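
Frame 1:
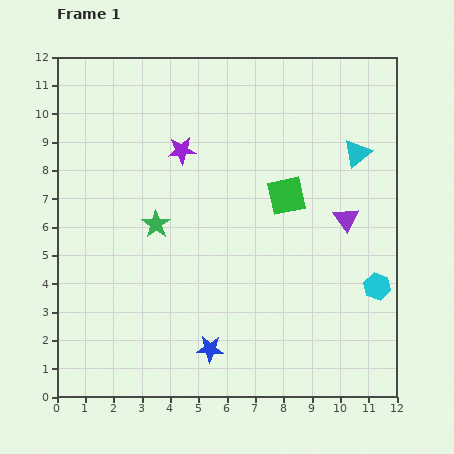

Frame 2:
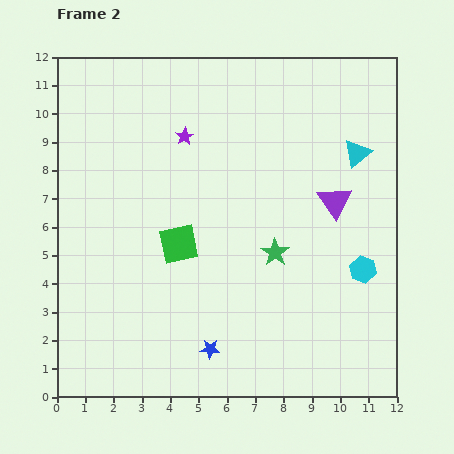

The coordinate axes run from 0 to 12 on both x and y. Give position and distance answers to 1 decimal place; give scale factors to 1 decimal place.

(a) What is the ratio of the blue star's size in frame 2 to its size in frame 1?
0.7×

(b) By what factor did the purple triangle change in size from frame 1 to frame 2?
1.3×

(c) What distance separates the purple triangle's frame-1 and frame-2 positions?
0.7

The purple triangle moved from (10.2, 6.3) to (9.8, 6.9), a distance of √(0.4² + 0.6²) ≈ 0.7.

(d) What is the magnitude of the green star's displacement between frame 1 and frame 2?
4.3

The green star moved from (3.5, 6.1) to (7.7, 5.1), a distance of √(4.2² + 1.0²) ≈ 4.3.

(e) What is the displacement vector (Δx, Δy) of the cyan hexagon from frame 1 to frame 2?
(-0.5, 0.6)

The cyan hexagon was at (11.3, 3.9) in frame 1 and (10.8, 4.5) in frame 2.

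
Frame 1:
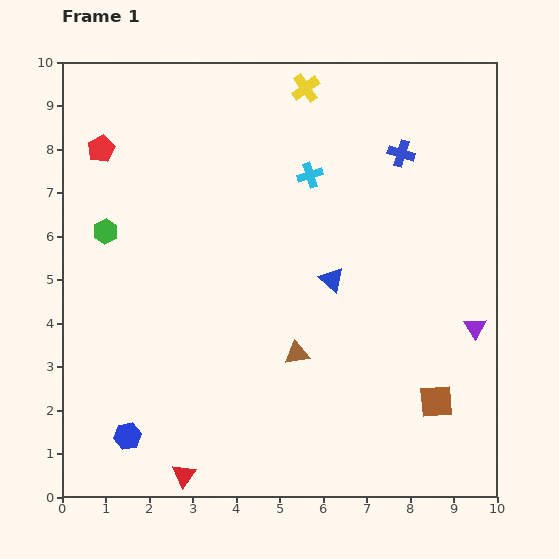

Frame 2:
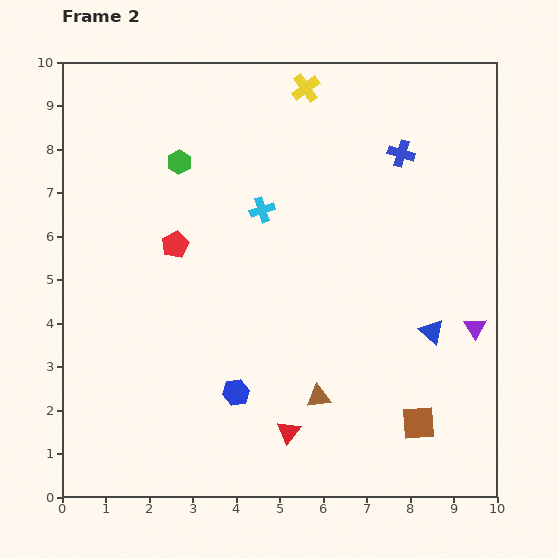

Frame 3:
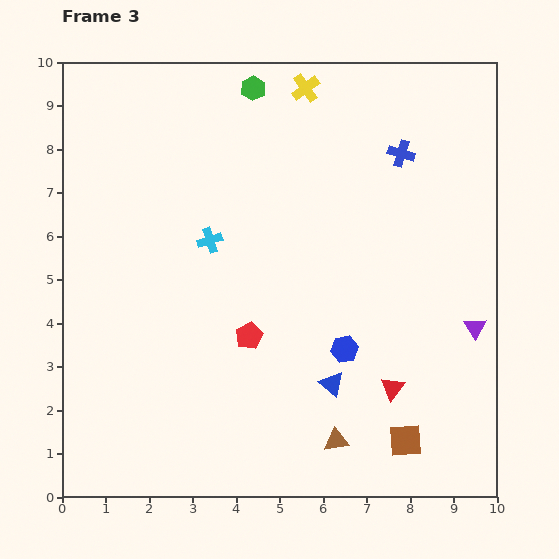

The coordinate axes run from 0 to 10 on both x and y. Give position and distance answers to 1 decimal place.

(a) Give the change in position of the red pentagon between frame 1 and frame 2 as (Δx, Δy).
(1.7, -2.2)

The red pentagon was at (0.9, 8.0) in frame 1 and (2.6, 5.8) in frame 2.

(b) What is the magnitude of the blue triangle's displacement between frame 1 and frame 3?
2.4

The blue triangle moved from (6.2, 5.0) to (6.2, 2.6), a distance of √(0.0² + 2.4²) ≈ 2.4.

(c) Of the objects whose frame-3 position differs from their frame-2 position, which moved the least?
the brown square

(moved 0.5)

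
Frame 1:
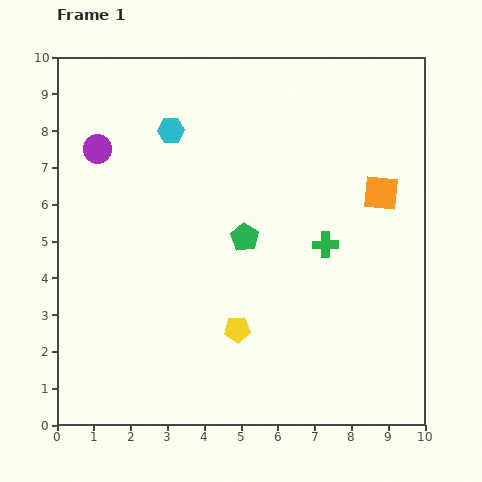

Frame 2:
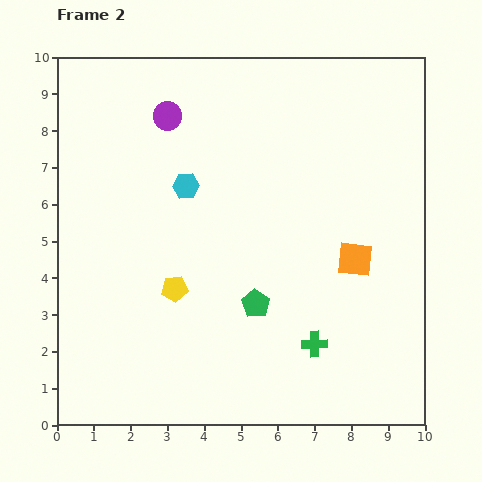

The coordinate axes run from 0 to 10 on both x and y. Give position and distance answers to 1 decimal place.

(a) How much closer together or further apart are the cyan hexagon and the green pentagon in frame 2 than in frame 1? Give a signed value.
+0.2

Distance in frame 1: 3.5. Distance in frame 2: 3.7.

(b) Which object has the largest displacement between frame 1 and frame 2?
the green cross

(moved 2.7; next 2.1)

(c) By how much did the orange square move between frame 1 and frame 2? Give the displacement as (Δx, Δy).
(-0.7, -1.8)

The orange square was at (8.8, 6.3) in frame 1 and (8.1, 4.5) in frame 2.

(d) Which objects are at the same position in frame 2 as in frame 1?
none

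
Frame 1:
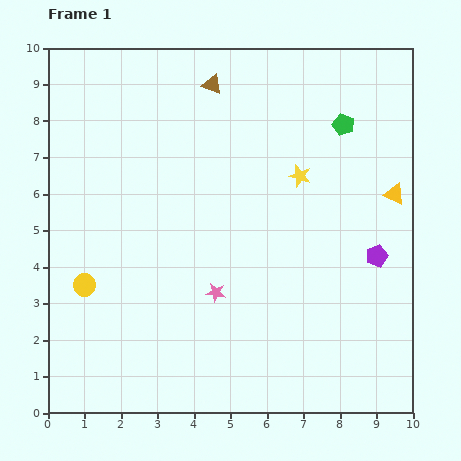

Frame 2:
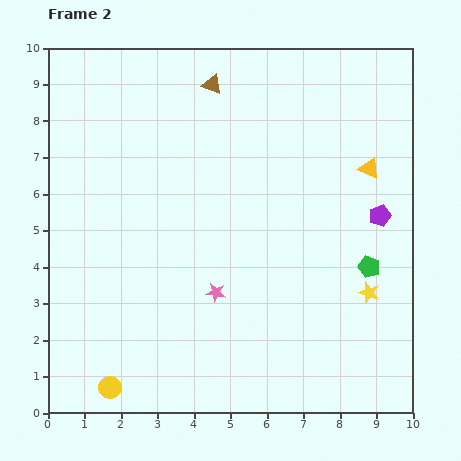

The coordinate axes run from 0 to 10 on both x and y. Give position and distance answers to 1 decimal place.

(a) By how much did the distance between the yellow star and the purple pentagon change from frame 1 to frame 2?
-0.9

Distance in frame 1: 3.0. Distance in frame 2: 2.1.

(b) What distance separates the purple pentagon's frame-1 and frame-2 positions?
1.1

The purple pentagon moved from (9.0, 4.3) to (9.1, 5.4), a distance of √(0.1² + 1.1²) ≈ 1.1.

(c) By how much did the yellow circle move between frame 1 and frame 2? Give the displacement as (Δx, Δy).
(0.7, -2.8)

The yellow circle was at (1.0, 3.5) in frame 1 and (1.7, 0.7) in frame 2.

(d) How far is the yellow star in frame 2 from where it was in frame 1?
3.7

The yellow star moved from (6.9, 6.5) to (8.8, 3.3), a distance of √(1.9² + 3.2²) ≈ 3.7.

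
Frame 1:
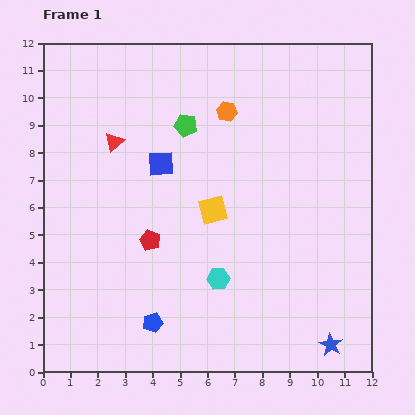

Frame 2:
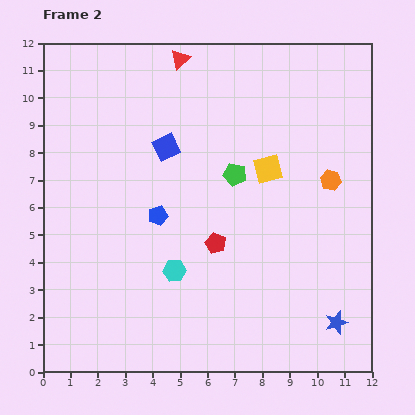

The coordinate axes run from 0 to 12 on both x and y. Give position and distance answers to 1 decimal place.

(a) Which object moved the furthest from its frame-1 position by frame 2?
the orange hexagon

(moved 4.5; next 3.9)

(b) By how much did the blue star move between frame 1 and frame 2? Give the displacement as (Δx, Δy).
(0.2, 0.8)

The blue star was at (10.5, 1.0) in frame 1 and (10.7, 1.8) in frame 2.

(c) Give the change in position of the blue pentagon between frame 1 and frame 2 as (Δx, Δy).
(0.2, 3.9)

The blue pentagon was at (4.0, 1.8) in frame 1 and (4.2, 5.7) in frame 2.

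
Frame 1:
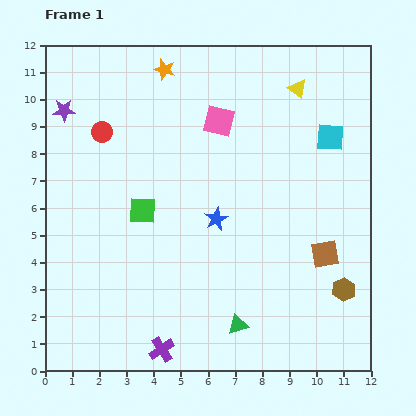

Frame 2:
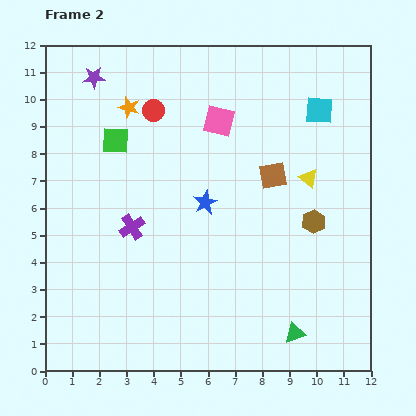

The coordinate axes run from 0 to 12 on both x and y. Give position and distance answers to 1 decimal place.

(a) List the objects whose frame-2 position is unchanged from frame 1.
the pink square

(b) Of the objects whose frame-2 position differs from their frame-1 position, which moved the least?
the blue star

(moved 0.7)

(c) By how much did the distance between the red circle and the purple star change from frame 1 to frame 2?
+0.9

Distance in frame 1: 1.6. Distance in frame 2: 2.5.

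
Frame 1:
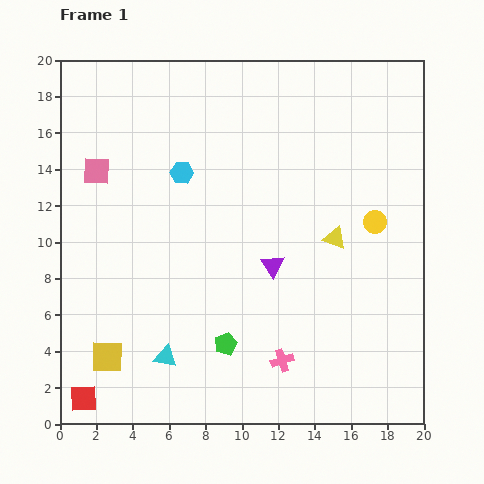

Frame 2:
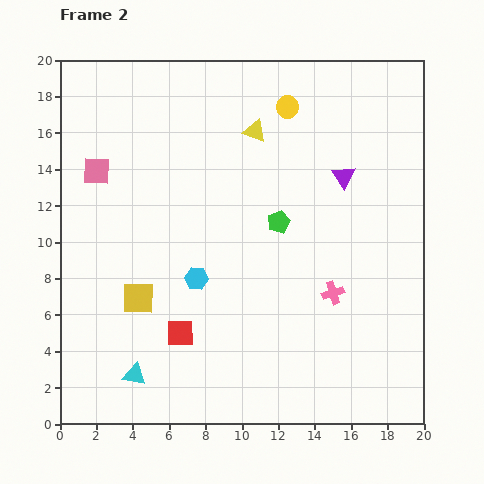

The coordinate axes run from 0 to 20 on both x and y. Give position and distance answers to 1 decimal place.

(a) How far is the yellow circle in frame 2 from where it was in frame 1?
7.9

The yellow circle moved from (17.3, 11.1) to (12.5, 17.4), a distance of √(4.8² + 6.3²) ≈ 7.9.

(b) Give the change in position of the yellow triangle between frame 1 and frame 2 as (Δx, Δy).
(-4.4, 5.9)

The yellow triangle was at (15.1, 10.2) in frame 1 and (10.7, 16.1) in frame 2.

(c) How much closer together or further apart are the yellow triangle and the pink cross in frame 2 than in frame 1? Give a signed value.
+2.6

Distance in frame 1: 7.3. Distance in frame 2: 9.9.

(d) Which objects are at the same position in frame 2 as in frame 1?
the pink square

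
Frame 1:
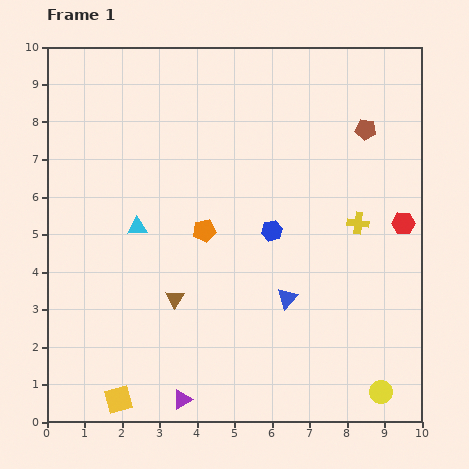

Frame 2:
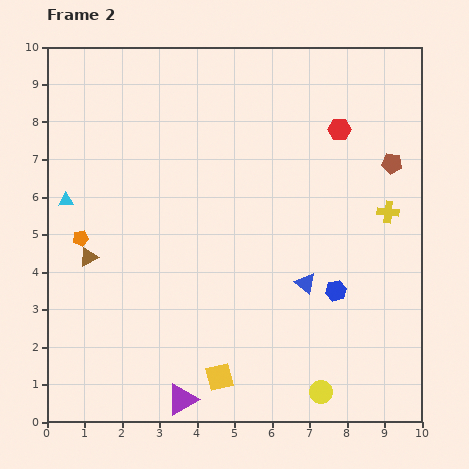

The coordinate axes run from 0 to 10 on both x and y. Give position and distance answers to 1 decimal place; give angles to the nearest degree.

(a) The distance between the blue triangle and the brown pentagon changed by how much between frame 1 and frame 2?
-1.1

Distance in frame 1: 5.0. Distance in frame 2: 3.9.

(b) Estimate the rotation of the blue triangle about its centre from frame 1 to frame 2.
33° counter-clockwise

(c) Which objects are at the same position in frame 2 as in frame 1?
the purple triangle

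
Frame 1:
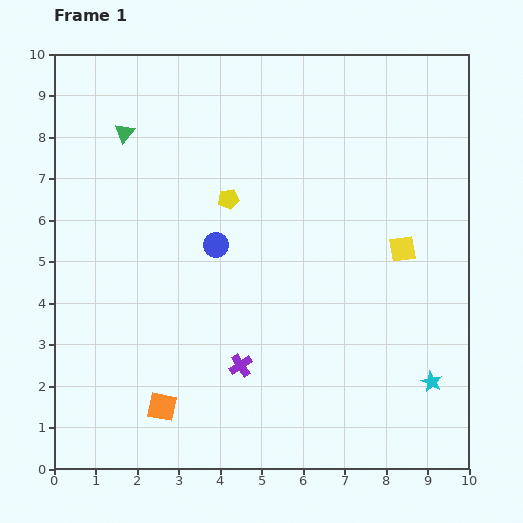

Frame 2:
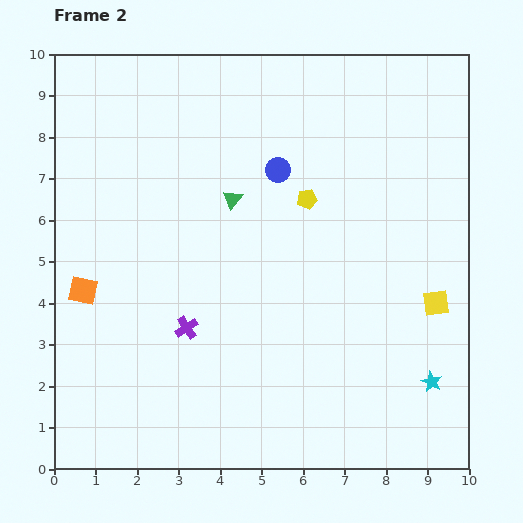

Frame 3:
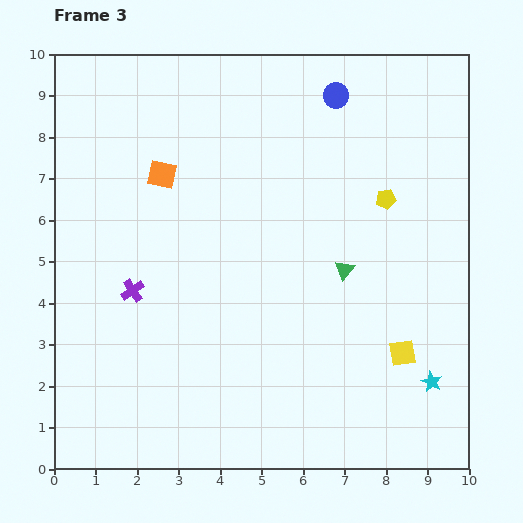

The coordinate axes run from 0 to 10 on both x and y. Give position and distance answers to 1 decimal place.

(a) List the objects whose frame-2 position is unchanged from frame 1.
the cyan star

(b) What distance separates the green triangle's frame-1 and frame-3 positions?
6.2

The green triangle moved from (1.7, 8.1) to (7.0, 4.8), a distance of √(5.3² + 3.3²) ≈ 6.2.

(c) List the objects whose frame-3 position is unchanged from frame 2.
the cyan star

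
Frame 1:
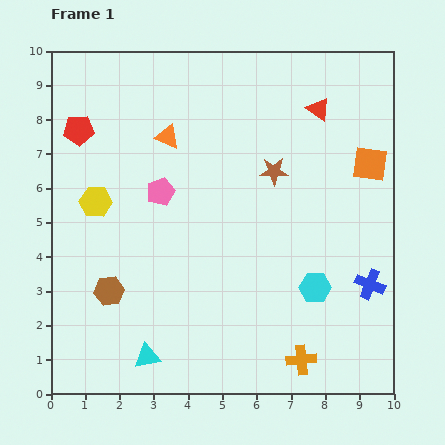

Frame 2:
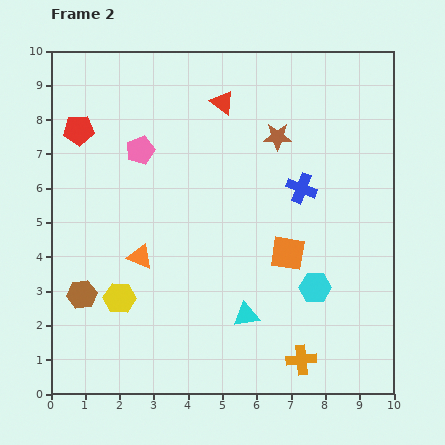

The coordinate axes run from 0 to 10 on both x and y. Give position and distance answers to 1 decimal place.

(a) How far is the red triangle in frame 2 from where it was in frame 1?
2.8

The red triangle moved from (7.8, 8.3) to (5.0, 8.5), a distance of √(2.8² + 0.2²) ≈ 2.8.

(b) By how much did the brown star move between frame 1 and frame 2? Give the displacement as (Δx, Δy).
(0.1, 1.0)

The brown star was at (6.5, 6.5) in frame 1 and (6.6, 7.5) in frame 2.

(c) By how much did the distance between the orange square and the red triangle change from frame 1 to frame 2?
+2.6

Distance in frame 1: 2.2. Distance in frame 2: 4.8.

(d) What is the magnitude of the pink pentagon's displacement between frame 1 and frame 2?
1.3

The pink pentagon moved from (3.2, 5.9) to (2.6, 7.1), a distance of √(0.6² + 1.2²) ≈ 1.3.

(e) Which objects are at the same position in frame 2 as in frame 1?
the red pentagon, the orange cross, the cyan hexagon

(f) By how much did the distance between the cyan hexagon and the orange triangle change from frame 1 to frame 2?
-1.0

Distance in frame 1: 6.2. Distance in frame 2: 5.2.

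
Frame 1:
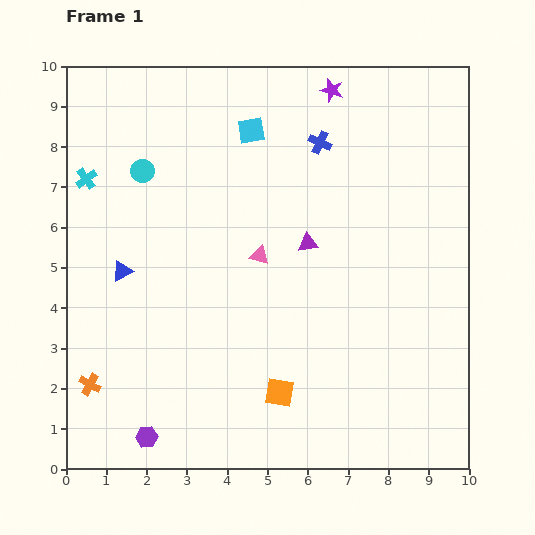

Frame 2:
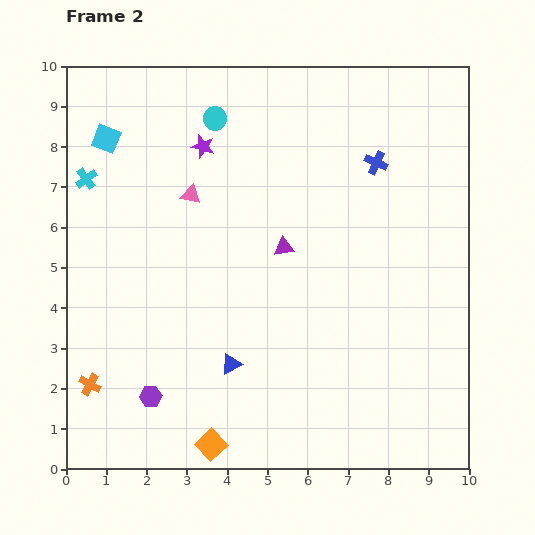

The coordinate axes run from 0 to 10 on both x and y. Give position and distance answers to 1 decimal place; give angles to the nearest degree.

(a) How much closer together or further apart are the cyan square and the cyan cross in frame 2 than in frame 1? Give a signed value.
-3.2

Distance in frame 1: 4.3. Distance in frame 2: 1.1.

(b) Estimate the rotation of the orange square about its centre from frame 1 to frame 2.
35° clockwise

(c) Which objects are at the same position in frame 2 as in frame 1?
the cyan cross, the orange cross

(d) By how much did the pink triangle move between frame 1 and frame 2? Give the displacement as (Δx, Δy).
(-1.7, 1.5)

The pink triangle was at (4.8, 5.3) in frame 1 and (3.1, 6.8) in frame 2.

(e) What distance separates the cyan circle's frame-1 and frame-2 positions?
2.2

The cyan circle moved from (1.9, 7.4) to (3.7, 8.7), a distance of √(1.8² + 1.3²) ≈ 2.2.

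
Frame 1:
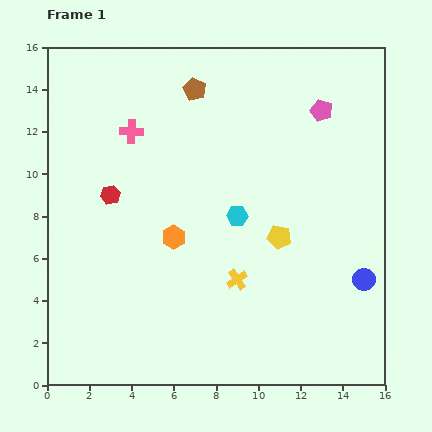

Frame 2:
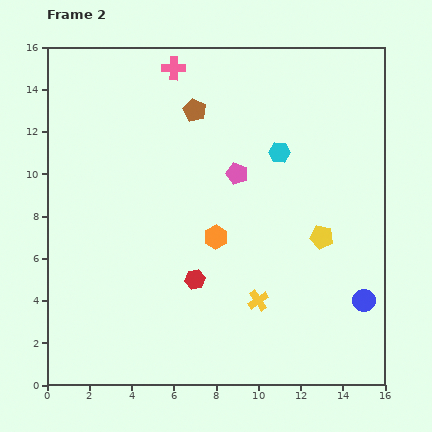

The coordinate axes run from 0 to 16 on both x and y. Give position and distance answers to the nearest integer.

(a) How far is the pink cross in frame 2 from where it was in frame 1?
4

The pink cross moved from (4, 12) to (6, 15), a distance of √(2² + 3²) ≈ 4.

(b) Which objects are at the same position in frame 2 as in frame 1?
none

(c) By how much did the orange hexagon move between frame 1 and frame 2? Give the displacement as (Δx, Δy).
(2, 0)

The orange hexagon was at (6, 7) in frame 1 and (8, 7) in frame 2.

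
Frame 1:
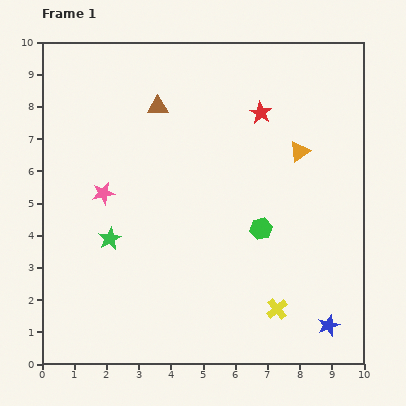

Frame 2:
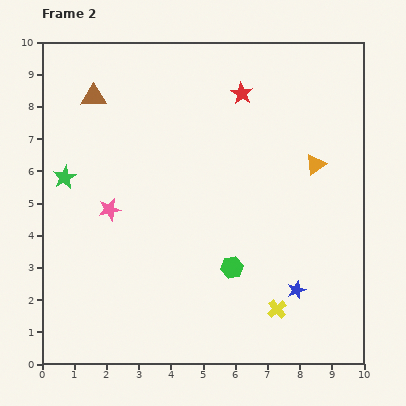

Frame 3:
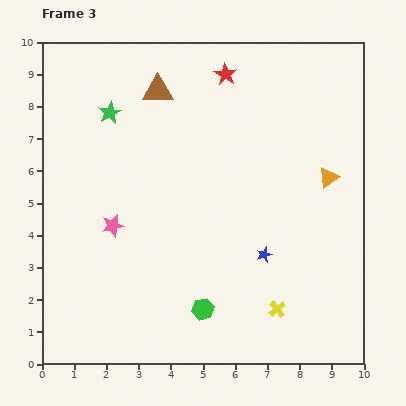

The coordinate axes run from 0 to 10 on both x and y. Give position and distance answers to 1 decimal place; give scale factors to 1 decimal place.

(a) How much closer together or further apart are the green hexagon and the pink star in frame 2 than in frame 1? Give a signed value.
-0.8

Distance in frame 1: 5.0. Distance in frame 2: 4.2.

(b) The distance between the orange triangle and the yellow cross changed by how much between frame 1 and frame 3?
-0.5

Distance in frame 1: 4.9. Distance in frame 3: 4.4.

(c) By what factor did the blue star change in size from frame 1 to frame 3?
0.7×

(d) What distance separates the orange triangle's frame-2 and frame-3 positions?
0.6

The orange triangle moved from (8.5, 6.2) to (8.9, 5.8), a distance of √(0.4² + 0.4²) ≈ 0.6.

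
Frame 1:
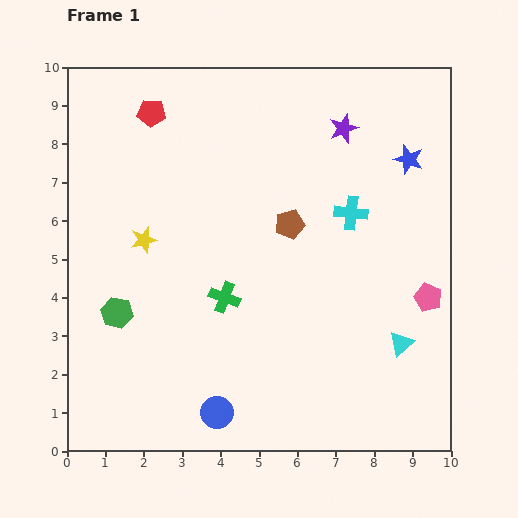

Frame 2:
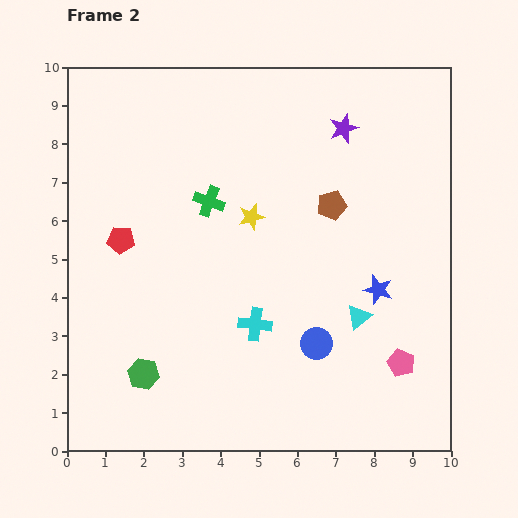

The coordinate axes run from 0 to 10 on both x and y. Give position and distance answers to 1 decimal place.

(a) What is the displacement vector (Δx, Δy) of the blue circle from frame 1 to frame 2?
(2.6, 1.8)

The blue circle was at (3.9, 1.0) in frame 1 and (6.5, 2.8) in frame 2.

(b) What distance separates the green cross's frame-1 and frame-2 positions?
2.5

The green cross moved from (4.1, 4.0) to (3.7, 6.5), a distance of √(0.4² + 2.5²) ≈ 2.5.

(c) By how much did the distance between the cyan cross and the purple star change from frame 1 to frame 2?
+3.4

Distance in frame 1: 2.2. Distance in frame 2: 5.6.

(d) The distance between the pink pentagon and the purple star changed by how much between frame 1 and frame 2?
+1.4

Distance in frame 1: 4.9. Distance in frame 2: 6.3.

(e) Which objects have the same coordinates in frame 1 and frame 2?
the purple star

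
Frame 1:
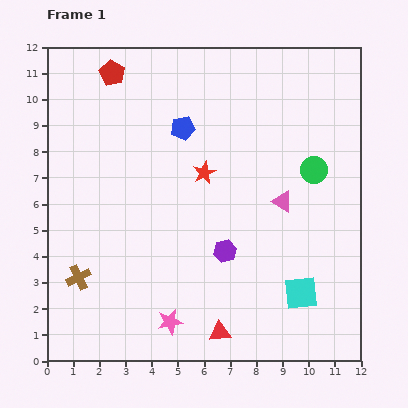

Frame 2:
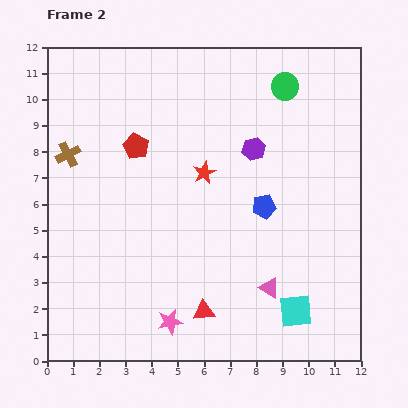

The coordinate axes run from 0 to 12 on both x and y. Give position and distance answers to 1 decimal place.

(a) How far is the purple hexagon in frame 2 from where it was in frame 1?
4.1

The purple hexagon moved from (6.8, 4.2) to (7.9, 8.1), a distance of √(1.1² + 3.9²) ≈ 4.1.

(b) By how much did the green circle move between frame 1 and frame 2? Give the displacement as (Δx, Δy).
(-1.1, 3.2)

The green circle was at (10.2, 7.3) in frame 1 and (9.1, 10.5) in frame 2.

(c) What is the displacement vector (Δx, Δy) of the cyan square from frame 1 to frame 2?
(-0.2, -0.7)

The cyan square was at (9.7, 2.6) in frame 1 and (9.5, 1.9) in frame 2.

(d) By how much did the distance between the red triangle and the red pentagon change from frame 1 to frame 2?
-3.9

Distance in frame 1: 10.7. Distance in frame 2: 6.8.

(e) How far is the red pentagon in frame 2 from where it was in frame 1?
2.9

The red pentagon moved from (2.5, 11.0) to (3.4, 8.2), a distance of √(0.9² + 2.8²) ≈ 2.9.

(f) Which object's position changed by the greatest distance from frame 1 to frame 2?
the brown cross

(moved 4.7; next 4.3)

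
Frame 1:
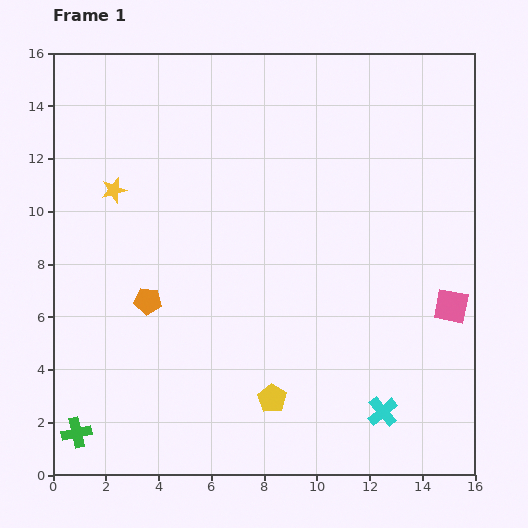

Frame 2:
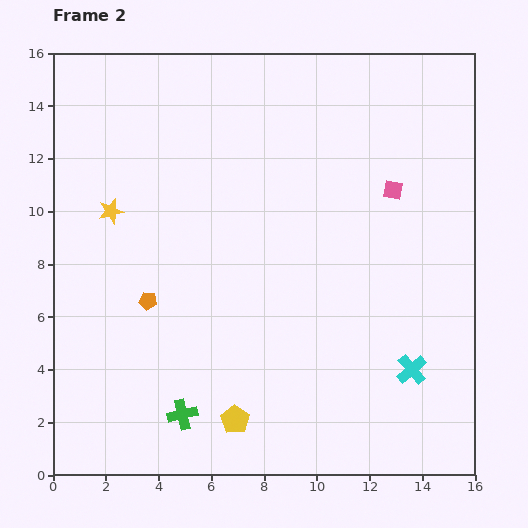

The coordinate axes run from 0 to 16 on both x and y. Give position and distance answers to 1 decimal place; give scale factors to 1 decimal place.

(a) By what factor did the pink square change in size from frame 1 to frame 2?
0.6×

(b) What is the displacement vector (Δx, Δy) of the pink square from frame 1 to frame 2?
(-2.2, 4.4)

The pink square was at (15.1, 6.4) in frame 1 and (12.9, 10.8) in frame 2.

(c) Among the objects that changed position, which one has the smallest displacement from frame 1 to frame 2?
the yellow star

(moved 0.8)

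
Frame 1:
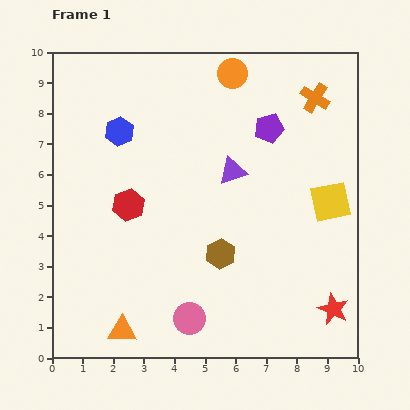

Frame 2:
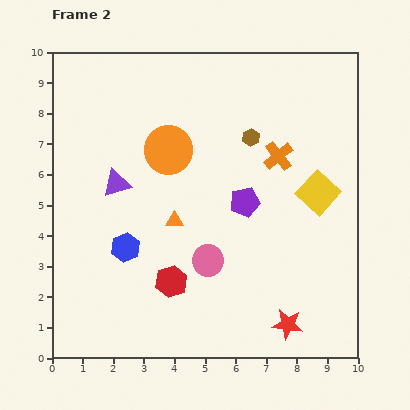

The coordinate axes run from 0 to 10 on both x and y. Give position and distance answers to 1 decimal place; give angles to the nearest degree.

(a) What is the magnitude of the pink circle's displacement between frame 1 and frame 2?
2.0

The pink circle moved from (4.5, 1.3) to (5.1, 3.2), a distance of √(0.6² + 1.9²) ≈ 2.0.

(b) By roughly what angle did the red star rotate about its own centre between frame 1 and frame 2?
17° counter-clockwise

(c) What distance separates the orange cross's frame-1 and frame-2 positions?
2.2

The orange cross moved from (8.6, 8.5) to (7.4, 6.6), a distance of √(1.2² + 1.9²) ≈ 2.2.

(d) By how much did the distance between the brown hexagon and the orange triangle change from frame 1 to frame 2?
-0.4

Distance in frame 1: 4.1. Distance in frame 2: 3.7.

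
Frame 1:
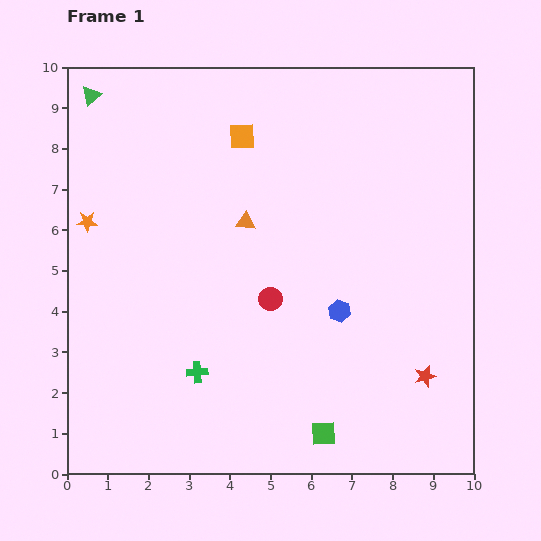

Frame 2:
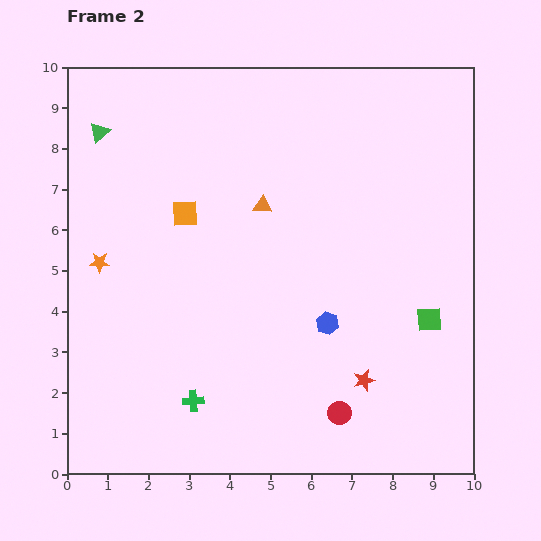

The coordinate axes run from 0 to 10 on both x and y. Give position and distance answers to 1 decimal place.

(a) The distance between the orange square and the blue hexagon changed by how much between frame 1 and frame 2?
-0.5

Distance in frame 1: 4.9. Distance in frame 2: 4.4.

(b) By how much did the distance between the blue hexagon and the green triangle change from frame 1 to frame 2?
-0.8

Distance in frame 1: 8.1. Distance in frame 2: 7.3.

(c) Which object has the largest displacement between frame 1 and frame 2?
the green square

(moved 3.8; next 3.3)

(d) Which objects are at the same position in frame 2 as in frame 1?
none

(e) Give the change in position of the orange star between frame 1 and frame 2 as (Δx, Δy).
(0.3, -1.0)

The orange star was at (0.5, 6.2) in frame 1 and (0.8, 5.2) in frame 2.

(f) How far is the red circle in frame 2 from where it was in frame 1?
3.3

The red circle moved from (5.0, 4.3) to (6.7, 1.5), a distance of √(1.7² + 2.8²) ≈ 3.3.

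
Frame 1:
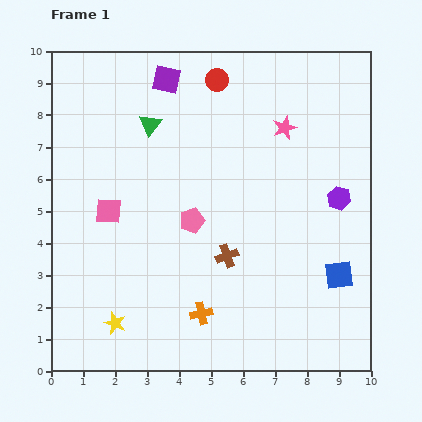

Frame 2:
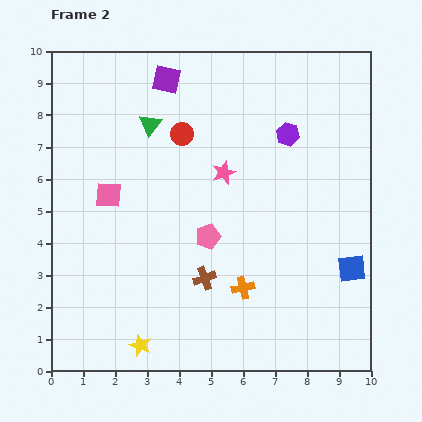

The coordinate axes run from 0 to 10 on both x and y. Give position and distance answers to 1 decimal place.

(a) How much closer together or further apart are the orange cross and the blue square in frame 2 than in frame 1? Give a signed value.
-1.0

Distance in frame 1: 4.5. Distance in frame 2: 3.5.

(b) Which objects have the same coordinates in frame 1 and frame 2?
the purple square, the green triangle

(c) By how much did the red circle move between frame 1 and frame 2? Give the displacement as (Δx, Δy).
(-1.1, -1.7)

The red circle was at (5.2, 9.1) in frame 1 and (4.1, 7.4) in frame 2.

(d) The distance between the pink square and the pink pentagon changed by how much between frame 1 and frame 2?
+0.8

Distance in frame 1: 2.6. Distance in frame 2: 3.4.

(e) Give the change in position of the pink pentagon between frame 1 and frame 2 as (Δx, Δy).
(0.5, -0.5)

The pink pentagon was at (4.4, 4.7) in frame 1 and (4.9, 4.2) in frame 2.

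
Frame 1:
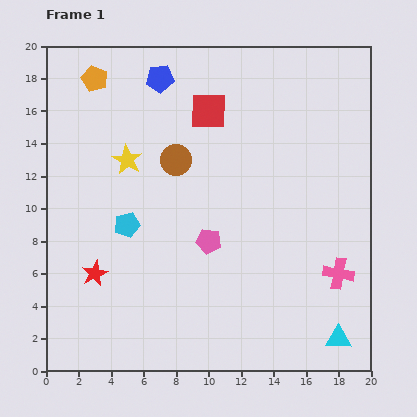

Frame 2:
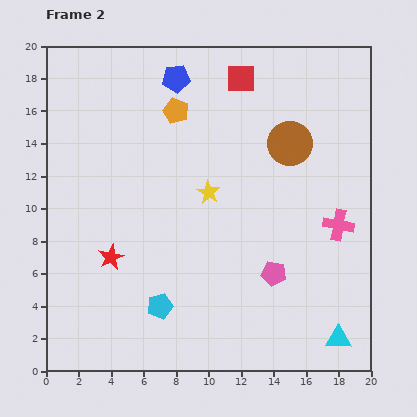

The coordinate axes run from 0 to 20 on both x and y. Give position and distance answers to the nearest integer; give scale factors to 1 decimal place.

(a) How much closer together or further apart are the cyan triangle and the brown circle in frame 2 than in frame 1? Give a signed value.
-3

Distance in frame 1: 15. Distance in frame 2: 12.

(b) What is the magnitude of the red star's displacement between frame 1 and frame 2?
1

The red star moved from (3, 6) to (4, 7), a distance of √(1² + 1²) ≈ 1.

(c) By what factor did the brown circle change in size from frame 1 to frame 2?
1.4×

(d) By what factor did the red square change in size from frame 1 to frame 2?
0.8×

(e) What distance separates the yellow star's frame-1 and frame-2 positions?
5

The yellow star moved from (5, 13) to (10, 11), a distance of √(5² + 2²) ≈ 5.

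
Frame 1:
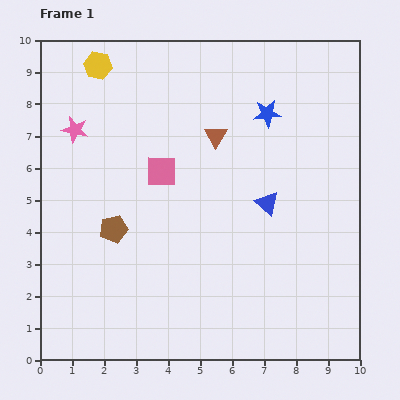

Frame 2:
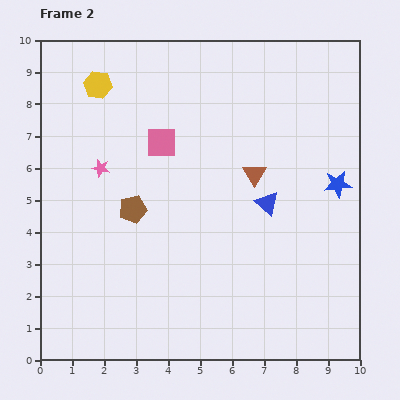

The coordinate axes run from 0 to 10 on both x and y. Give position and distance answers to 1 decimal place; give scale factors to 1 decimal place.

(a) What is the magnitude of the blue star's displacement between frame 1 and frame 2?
3.1

The blue star moved from (7.1, 7.7) to (9.3, 5.5), a distance of √(2.2² + 2.2²) ≈ 3.1.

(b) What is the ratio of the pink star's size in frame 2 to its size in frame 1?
0.7×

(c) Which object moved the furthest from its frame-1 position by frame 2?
the blue star

(moved 3.1; next 1.7)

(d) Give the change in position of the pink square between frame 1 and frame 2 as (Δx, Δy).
(0.0, 0.9)

The pink square was at (3.8, 5.9) in frame 1 and (3.8, 6.8) in frame 2.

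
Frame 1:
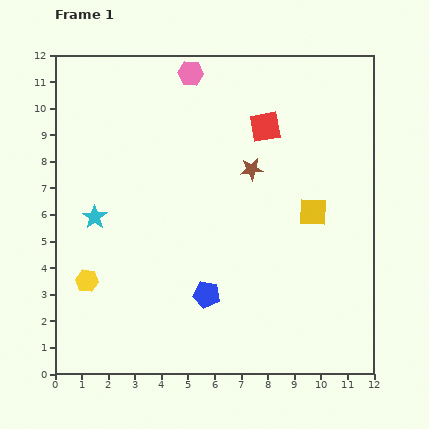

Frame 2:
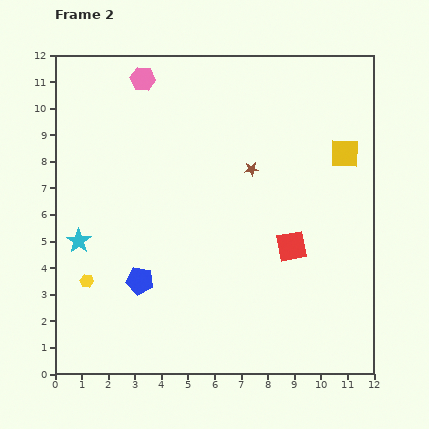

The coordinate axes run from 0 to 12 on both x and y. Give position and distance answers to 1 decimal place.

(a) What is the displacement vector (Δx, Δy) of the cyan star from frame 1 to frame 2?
(-0.6, -0.9)

The cyan star was at (1.5, 5.9) in frame 1 and (0.9, 5.0) in frame 2.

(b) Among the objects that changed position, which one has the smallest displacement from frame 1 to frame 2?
the cyan star

(moved 1.1)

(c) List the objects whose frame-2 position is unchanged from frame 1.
the yellow hexagon, the brown star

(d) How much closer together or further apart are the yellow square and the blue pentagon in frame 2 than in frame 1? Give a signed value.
+4.0

Distance in frame 1: 5.1. Distance in frame 2: 9.1.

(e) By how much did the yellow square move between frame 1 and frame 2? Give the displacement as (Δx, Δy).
(1.2, 2.2)

The yellow square was at (9.7, 6.1) in frame 1 and (10.9, 8.3) in frame 2.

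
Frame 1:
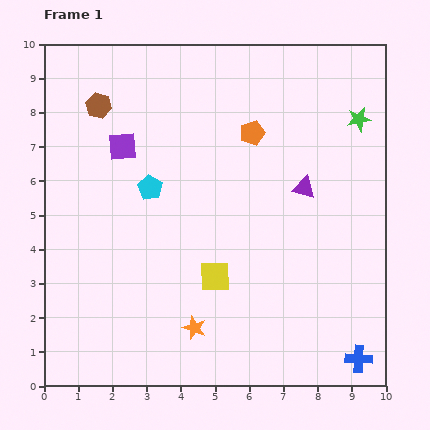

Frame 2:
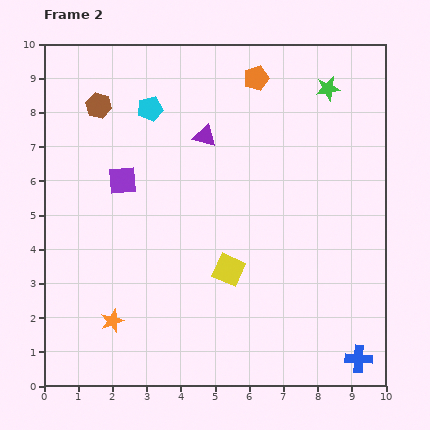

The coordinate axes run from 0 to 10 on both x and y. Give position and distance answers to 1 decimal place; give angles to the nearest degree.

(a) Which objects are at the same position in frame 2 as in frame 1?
the blue cross, the brown hexagon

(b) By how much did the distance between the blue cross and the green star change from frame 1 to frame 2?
+1.0

Distance in frame 1: 7.0. Distance in frame 2: 8.0.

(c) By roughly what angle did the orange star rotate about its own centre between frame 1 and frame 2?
31° clockwise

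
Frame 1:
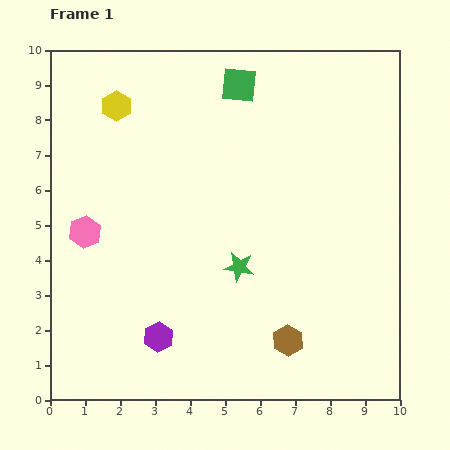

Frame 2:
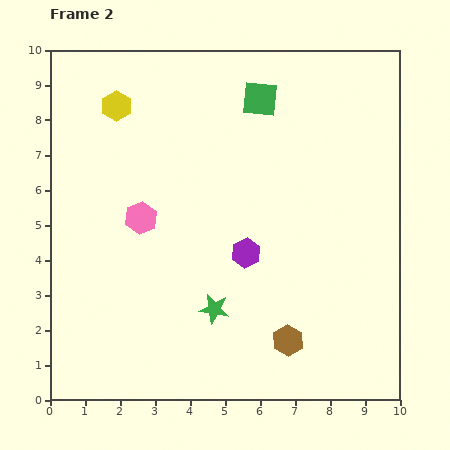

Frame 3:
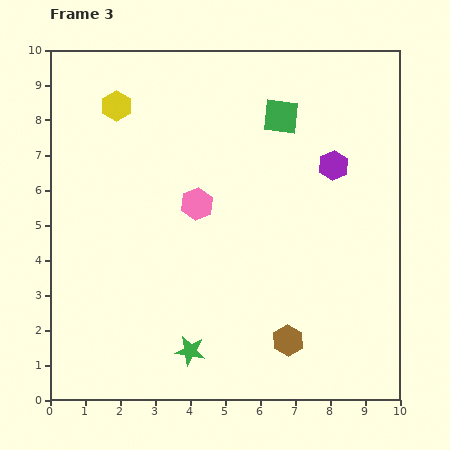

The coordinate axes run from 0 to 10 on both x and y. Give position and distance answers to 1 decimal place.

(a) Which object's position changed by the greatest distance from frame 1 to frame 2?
the purple hexagon

(moved 3.5; next 1.6)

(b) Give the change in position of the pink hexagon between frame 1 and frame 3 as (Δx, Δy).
(3.2, 0.8)

The pink hexagon was at (1.0, 4.8) in frame 1 and (4.2, 5.6) in frame 3.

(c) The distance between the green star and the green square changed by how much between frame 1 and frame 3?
+2.0

Distance in frame 1: 5.2. Distance in frame 3: 7.2.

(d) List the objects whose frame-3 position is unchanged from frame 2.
the brown hexagon, the yellow hexagon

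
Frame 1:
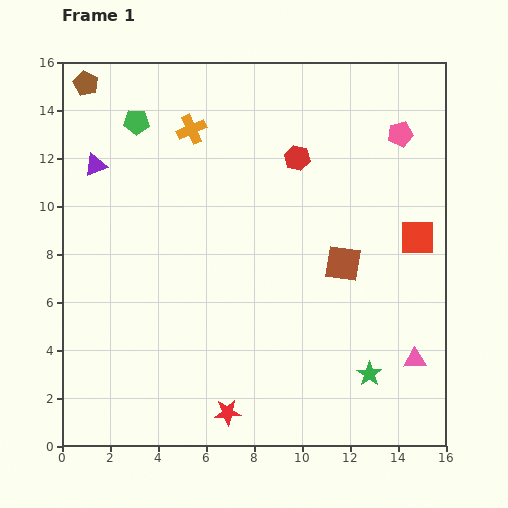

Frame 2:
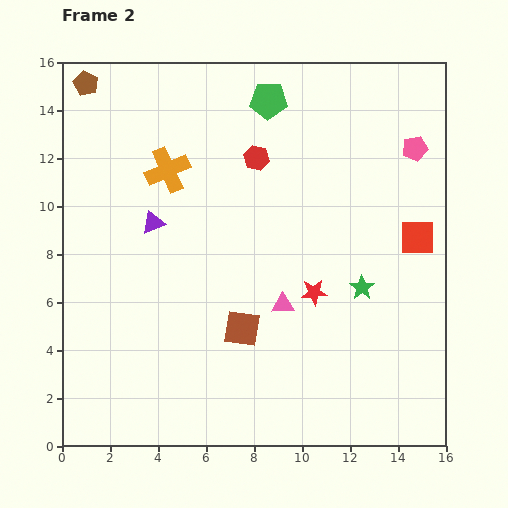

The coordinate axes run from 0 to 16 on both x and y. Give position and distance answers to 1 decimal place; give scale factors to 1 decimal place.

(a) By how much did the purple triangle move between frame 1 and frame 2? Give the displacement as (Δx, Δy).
(2.4, -2.4)

The purple triangle was at (1.4, 11.7) in frame 1 and (3.8, 9.3) in frame 2.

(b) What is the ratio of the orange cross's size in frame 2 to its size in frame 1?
1.5×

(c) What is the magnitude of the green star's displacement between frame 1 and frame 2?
3.6

The green star moved from (12.8, 3.0) to (12.5, 6.6), a distance of √(0.3² + 3.6²) ≈ 3.6.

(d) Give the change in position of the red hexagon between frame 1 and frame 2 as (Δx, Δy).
(-1.7, 0.0)

The red hexagon was at (9.8, 12.0) in frame 1 and (8.1, 12.0) in frame 2.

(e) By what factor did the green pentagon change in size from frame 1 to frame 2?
1.5×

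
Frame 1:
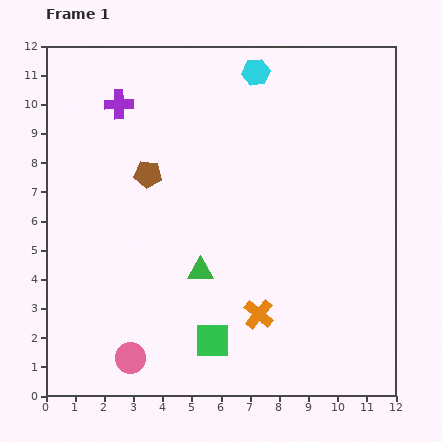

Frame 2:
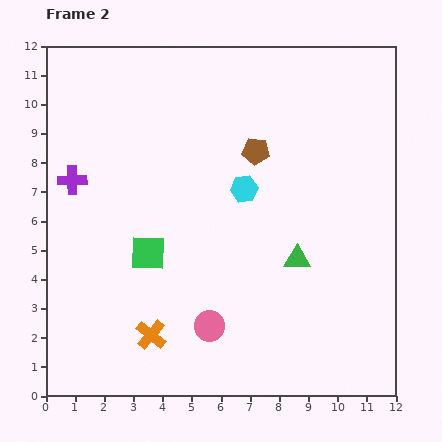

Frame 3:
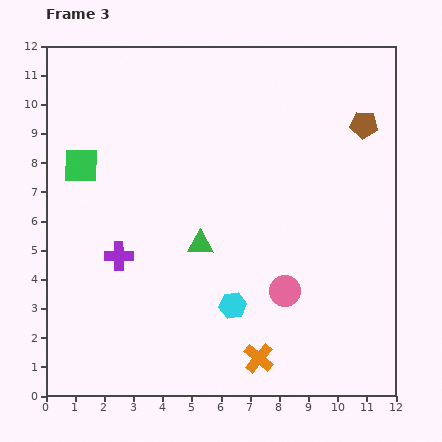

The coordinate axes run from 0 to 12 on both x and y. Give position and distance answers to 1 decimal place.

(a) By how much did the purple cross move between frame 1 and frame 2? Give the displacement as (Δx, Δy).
(-1.6, -2.6)

The purple cross was at (2.5, 10.0) in frame 1 and (0.9, 7.4) in frame 2.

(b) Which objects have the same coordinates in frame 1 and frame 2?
none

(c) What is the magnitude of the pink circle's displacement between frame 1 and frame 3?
5.8

The pink circle moved from (2.9, 1.3) to (8.2, 3.6), a distance of √(5.3² + 2.3²) ≈ 5.8.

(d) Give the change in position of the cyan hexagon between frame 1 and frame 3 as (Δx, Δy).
(-0.8, -8.0)

The cyan hexagon was at (7.2, 11.1) in frame 1 and (6.4, 3.1) in frame 3.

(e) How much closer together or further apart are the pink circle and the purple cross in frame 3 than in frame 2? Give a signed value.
-1.1

Distance in frame 2: 6.9. Distance in frame 3: 5.8.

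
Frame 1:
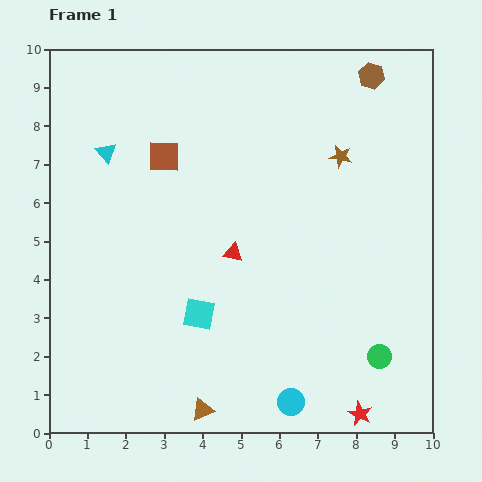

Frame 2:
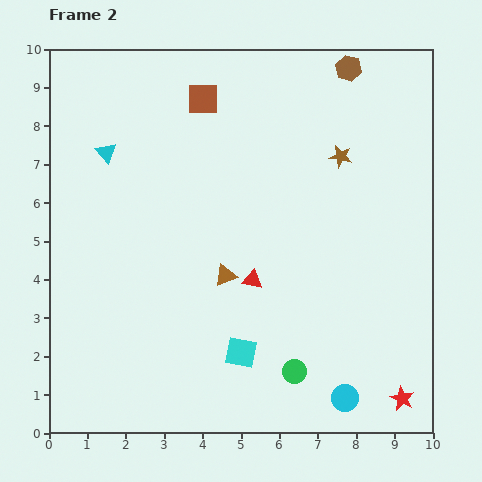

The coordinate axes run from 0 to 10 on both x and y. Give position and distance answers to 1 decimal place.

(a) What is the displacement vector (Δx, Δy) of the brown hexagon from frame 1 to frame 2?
(-0.6, 0.2)

The brown hexagon was at (8.4, 9.3) in frame 1 and (7.8, 9.5) in frame 2.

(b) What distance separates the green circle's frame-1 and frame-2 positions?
2.2

The green circle moved from (8.6, 2.0) to (6.4, 1.6), a distance of √(2.2² + 0.4²) ≈ 2.2.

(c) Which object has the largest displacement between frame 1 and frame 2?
the brown triangle

(moved 3.6; next 2.2)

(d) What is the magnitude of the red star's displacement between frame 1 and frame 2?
1.2

The red star moved from (8.1, 0.5) to (9.2, 0.9), a distance of √(1.1² + 0.4²) ≈ 1.2.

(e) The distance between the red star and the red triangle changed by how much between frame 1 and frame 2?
-0.3

Distance in frame 1: 5.3. Distance in frame 2: 5.0.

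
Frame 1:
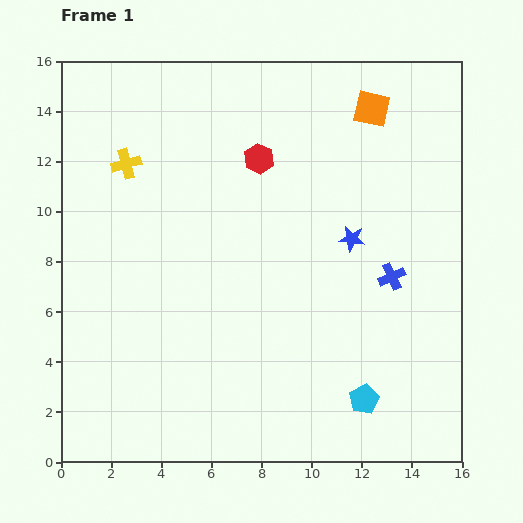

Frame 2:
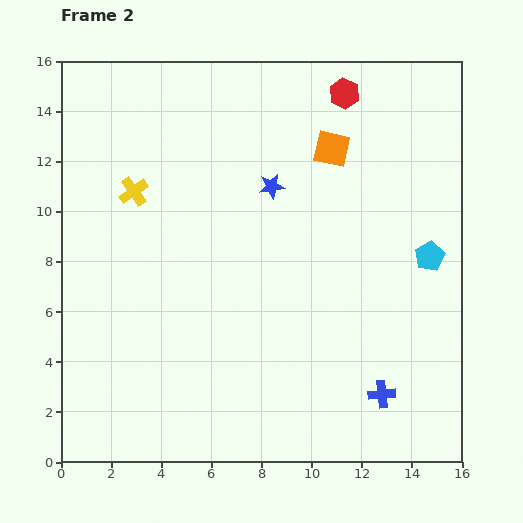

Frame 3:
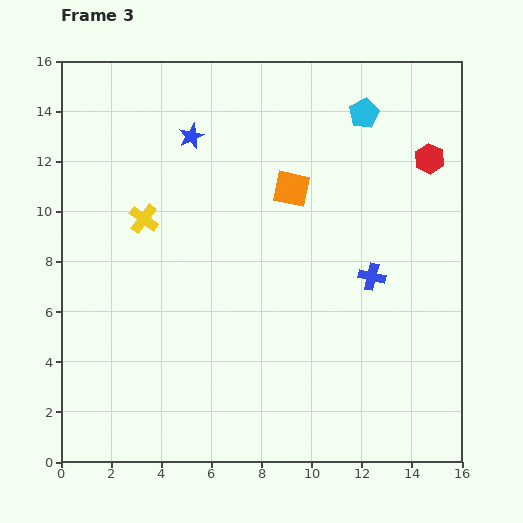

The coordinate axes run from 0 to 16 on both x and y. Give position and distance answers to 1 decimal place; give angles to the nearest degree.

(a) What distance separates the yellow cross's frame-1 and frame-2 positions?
1.1

The yellow cross moved from (2.6, 11.9) to (2.9, 10.8), a distance of √(0.3² + 1.1²) ≈ 1.1.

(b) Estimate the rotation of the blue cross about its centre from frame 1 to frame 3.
38° clockwise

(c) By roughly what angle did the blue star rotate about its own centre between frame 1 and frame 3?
31° counter-clockwise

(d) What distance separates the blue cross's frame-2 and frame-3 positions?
4.7

The blue cross moved from (12.8, 2.7) to (12.4, 7.4), a distance of √(0.4² + 4.7²) ≈ 4.7.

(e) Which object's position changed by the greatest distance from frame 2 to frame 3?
the cyan pentagon

(moved 6.3; next 4.7)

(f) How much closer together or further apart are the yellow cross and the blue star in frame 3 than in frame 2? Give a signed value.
-1.7

Distance in frame 2: 5.5. Distance in frame 3: 3.8.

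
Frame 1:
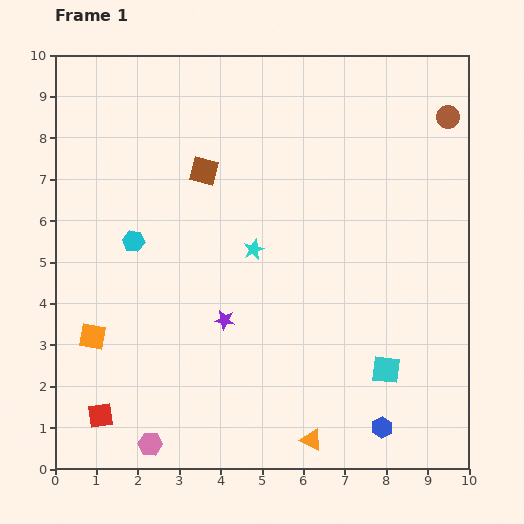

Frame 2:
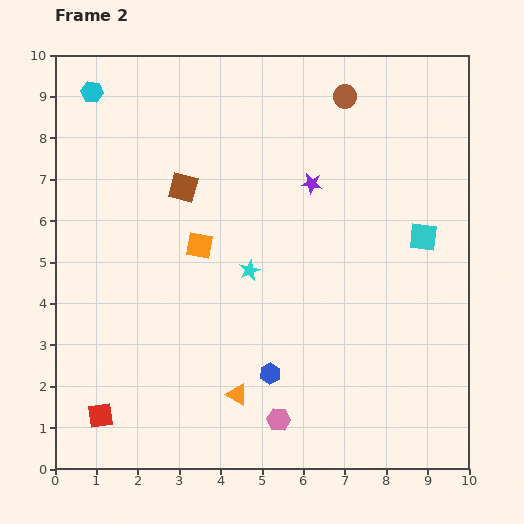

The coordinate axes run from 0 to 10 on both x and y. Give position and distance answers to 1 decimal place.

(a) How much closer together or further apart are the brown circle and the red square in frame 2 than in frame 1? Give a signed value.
-1.4

Distance in frame 1: 11.1. Distance in frame 2: 9.7.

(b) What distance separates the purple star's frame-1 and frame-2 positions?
3.9

The purple star moved from (4.1, 3.6) to (6.2, 6.9), a distance of √(2.1² + 3.3²) ≈ 3.9.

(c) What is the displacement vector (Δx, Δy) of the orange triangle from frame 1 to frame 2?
(-1.8, 1.1)

The orange triangle was at (6.2, 0.7) in frame 1 and (4.4, 1.8) in frame 2.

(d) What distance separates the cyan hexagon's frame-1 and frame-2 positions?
3.7

The cyan hexagon moved from (1.9, 5.5) to (0.9, 9.1), a distance of √(1.0² + 3.6²) ≈ 3.7.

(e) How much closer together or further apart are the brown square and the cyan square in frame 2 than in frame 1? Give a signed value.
-0.6

Distance in frame 1: 6.5. Distance in frame 2: 5.9.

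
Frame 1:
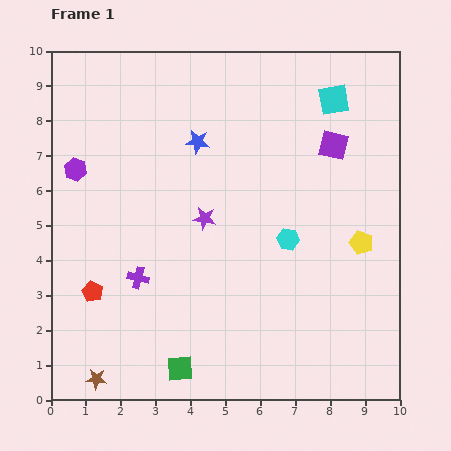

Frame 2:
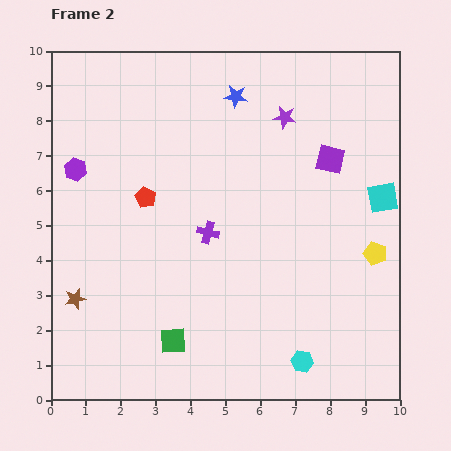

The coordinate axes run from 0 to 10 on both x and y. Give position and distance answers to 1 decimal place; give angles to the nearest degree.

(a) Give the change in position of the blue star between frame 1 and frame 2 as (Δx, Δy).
(1.1, 1.3)

The blue star was at (4.2, 7.4) in frame 1 and (5.3, 8.7) in frame 2.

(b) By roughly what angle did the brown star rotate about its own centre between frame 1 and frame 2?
19° counter-clockwise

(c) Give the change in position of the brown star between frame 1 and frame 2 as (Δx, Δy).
(-0.6, 2.3)

The brown star was at (1.3, 0.6) in frame 1 and (0.7, 2.9) in frame 2.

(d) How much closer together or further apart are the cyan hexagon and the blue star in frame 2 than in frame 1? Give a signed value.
+4.0

Distance in frame 1: 3.8. Distance in frame 2: 7.8.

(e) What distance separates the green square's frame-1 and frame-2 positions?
0.8

The green square moved from (3.7, 0.9) to (3.5, 1.7), a distance of √(0.2² + 0.8²) ≈ 0.8.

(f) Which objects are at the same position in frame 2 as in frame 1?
the purple hexagon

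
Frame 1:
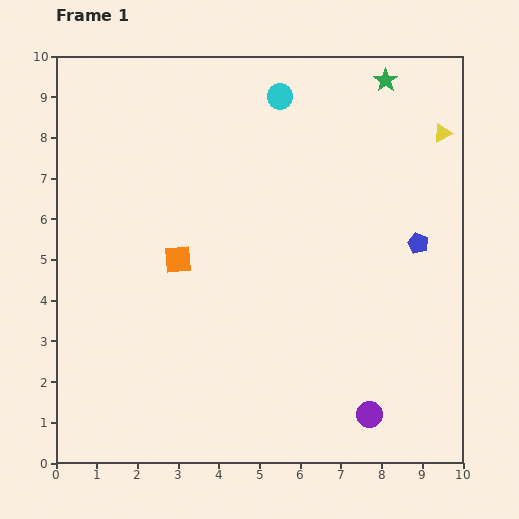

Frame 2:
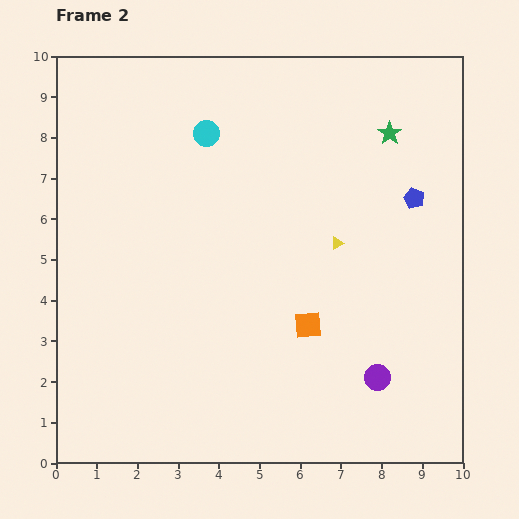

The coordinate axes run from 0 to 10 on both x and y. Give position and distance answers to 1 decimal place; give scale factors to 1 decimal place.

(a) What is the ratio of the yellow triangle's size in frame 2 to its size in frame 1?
0.7×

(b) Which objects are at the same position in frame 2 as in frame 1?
none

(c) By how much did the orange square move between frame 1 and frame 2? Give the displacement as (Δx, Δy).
(3.2, -1.6)

The orange square was at (3.0, 5.0) in frame 1 and (6.2, 3.4) in frame 2.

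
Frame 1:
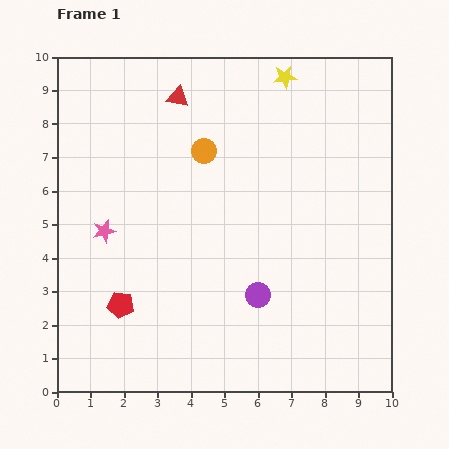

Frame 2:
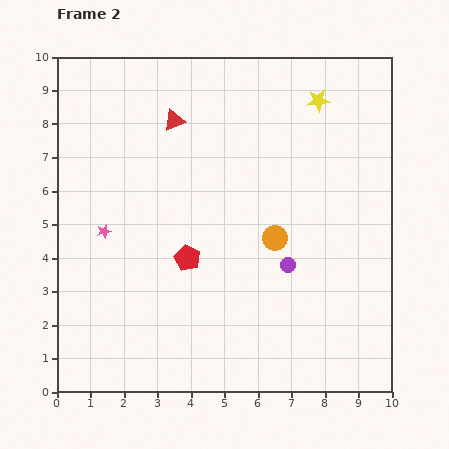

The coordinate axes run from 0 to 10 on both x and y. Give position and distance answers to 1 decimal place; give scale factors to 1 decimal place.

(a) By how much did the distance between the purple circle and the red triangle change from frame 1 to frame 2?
-0.9

Distance in frame 1: 6.4. Distance in frame 2: 5.5.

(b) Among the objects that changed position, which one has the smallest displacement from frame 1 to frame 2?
the red triangle

(moved 0.7)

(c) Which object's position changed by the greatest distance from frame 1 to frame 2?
the orange circle

(moved 3.3; next 2.4)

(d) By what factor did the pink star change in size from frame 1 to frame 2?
0.6×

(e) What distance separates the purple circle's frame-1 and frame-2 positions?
1.3

The purple circle moved from (6.0, 2.9) to (6.9, 3.8), a distance of √(0.9² + 0.9²) ≈ 1.3.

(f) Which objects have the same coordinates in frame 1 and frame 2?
the pink star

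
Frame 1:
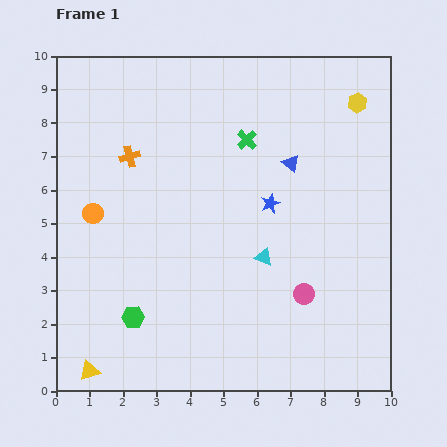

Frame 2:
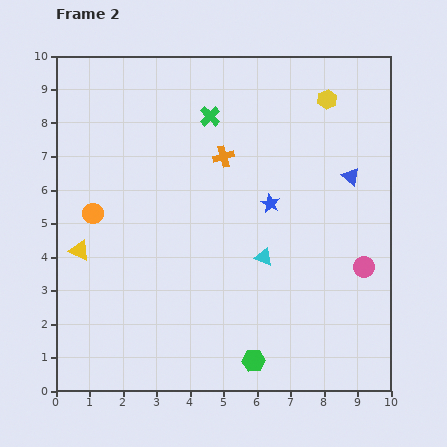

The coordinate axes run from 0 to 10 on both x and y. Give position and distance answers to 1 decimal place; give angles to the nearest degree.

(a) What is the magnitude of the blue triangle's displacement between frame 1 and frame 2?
1.8

The blue triangle moved from (7.0, 6.8) to (8.8, 6.4), a distance of √(1.8² + 0.4²) ≈ 1.8.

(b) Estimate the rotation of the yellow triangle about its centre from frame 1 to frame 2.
45° clockwise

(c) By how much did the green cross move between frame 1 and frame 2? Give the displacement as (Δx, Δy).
(-1.1, 0.7)

The green cross was at (5.7, 7.5) in frame 1 and (4.6, 8.2) in frame 2.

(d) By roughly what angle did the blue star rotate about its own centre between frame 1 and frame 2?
23° counter-clockwise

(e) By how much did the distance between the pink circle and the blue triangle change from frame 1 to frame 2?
-1.2

Distance in frame 1: 3.9. Distance in frame 2: 2.7.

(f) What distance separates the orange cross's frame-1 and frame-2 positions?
2.8

The orange cross moved from (2.2, 7.0) to (5.0, 7.0), a distance of √(2.8² + 0.0²) ≈ 2.8.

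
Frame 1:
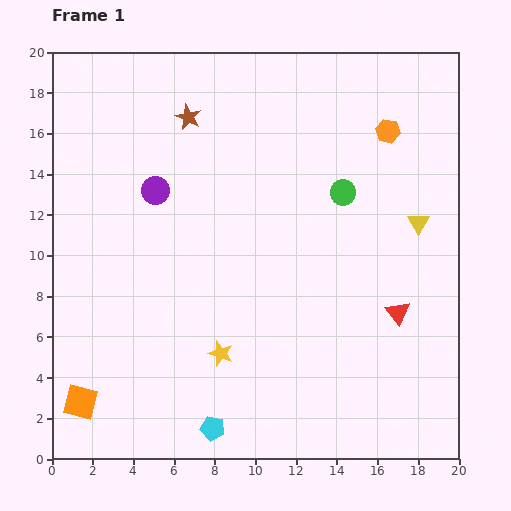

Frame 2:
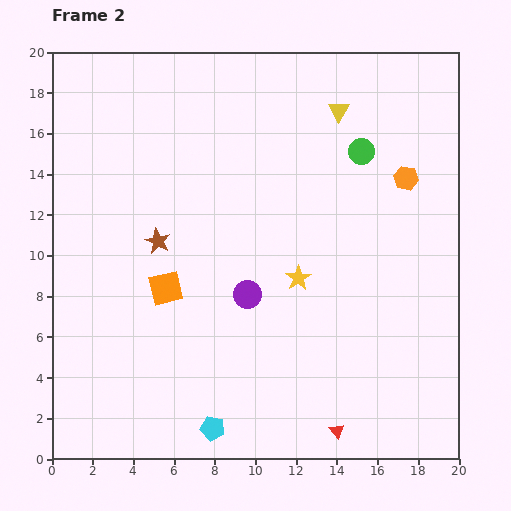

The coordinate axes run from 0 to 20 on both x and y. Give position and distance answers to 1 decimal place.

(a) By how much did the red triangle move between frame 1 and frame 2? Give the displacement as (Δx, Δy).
(-3.0, -5.8)

The red triangle was at (17.0, 7.2) in frame 1 and (14.0, 1.4) in frame 2.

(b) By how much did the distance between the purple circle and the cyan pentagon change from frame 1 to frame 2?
-5.2

Distance in frame 1: 12.0. Distance in frame 2: 6.8.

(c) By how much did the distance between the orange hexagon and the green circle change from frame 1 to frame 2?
-1.1

Distance in frame 1: 3.7. Distance in frame 2: 2.6.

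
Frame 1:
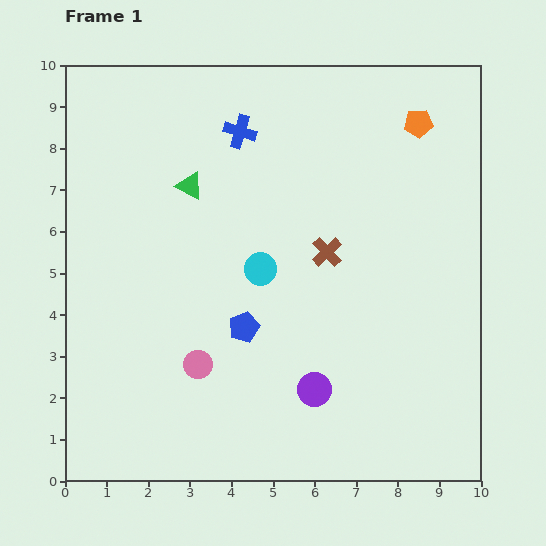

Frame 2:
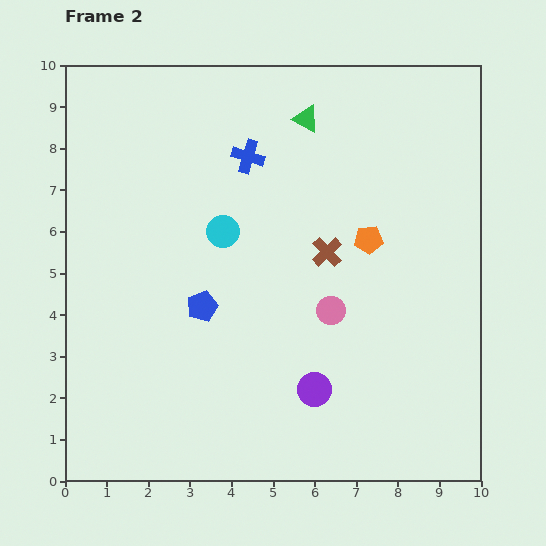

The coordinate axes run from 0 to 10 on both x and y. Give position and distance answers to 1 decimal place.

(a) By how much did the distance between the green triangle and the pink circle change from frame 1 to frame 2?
+0.3

Distance in frame 1: 4.3. Distance in frame 2: 4.6.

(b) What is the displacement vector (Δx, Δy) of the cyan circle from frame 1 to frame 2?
(-0.9, 0.9)

The cyan circle was at (4.7, 5.1) in frame 1 and (3.8, 6.0) in frame 2.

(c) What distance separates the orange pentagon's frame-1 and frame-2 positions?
3.0

The orange pentagon moved from (8.5, 8.6) to (7.3, 5.8), a distance of √(1.2² + 2.8²) ≈ 3.0.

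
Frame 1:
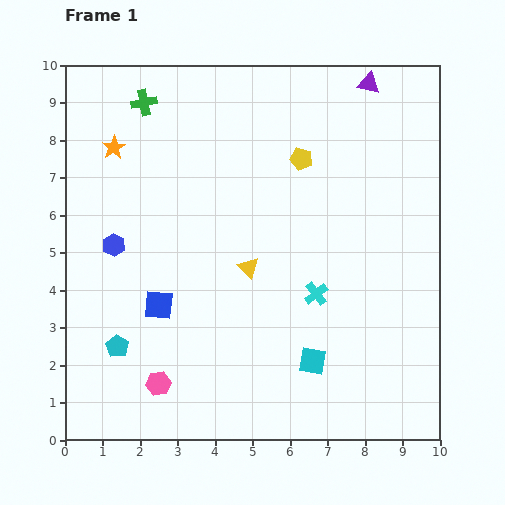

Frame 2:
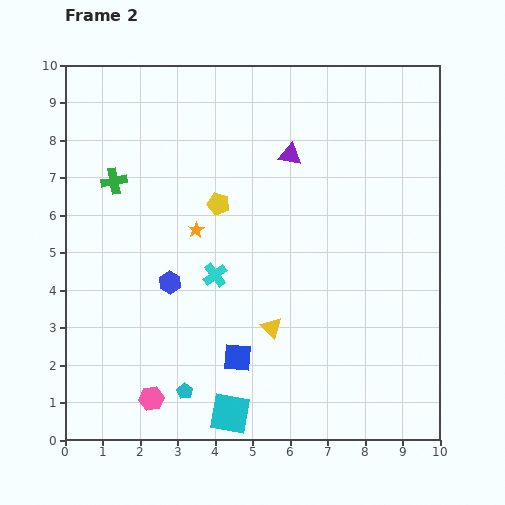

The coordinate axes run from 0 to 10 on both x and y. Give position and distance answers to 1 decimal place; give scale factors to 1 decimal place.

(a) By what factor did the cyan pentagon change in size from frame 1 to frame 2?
0.7×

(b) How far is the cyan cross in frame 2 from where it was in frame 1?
2.7

The cyan cross moved from (6.7, 3.9) to (4.0, 4.4), a distance of √(2.7² + 0.5²) ≈ 2.7.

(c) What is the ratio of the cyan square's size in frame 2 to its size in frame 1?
1.5×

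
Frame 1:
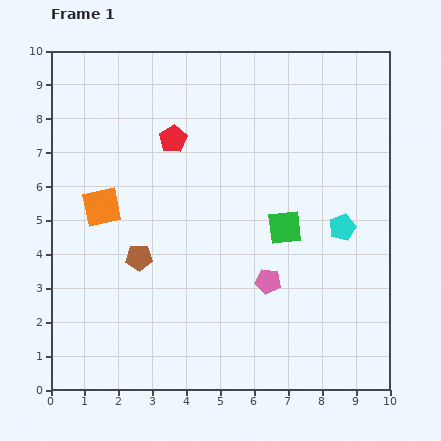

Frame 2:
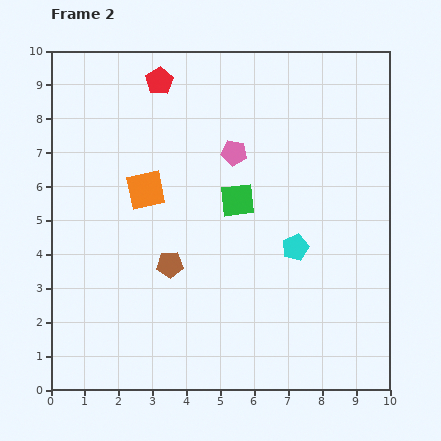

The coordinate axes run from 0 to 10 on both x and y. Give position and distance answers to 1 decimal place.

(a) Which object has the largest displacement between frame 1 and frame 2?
the pink pentagon

(moved 3.9; next 1.7)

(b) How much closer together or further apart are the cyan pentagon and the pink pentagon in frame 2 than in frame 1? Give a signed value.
+0.6

Distance in frame 1: 2.7. Distance in frame 2: 3.3.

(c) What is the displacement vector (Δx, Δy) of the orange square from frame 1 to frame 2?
(1.3, 0.5)

The orange square was at (1.5, 5.4) in frame 1 and (2.8, 5.9) in frame 2.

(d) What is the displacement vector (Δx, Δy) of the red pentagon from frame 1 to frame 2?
(-0.4, 1.7)

The red pentagon was at (3.6, 7.4) in frame 1 and (3.2, 9.1) in frame 2.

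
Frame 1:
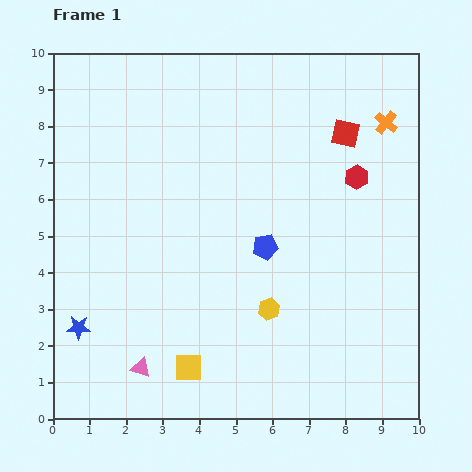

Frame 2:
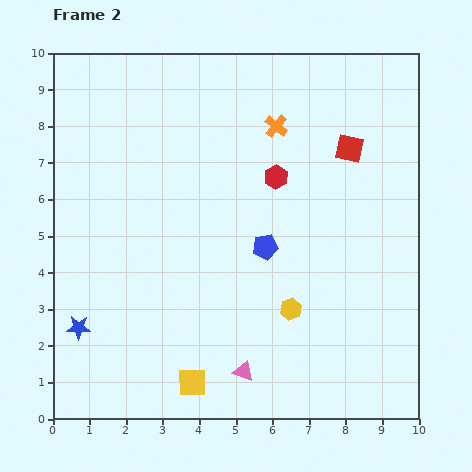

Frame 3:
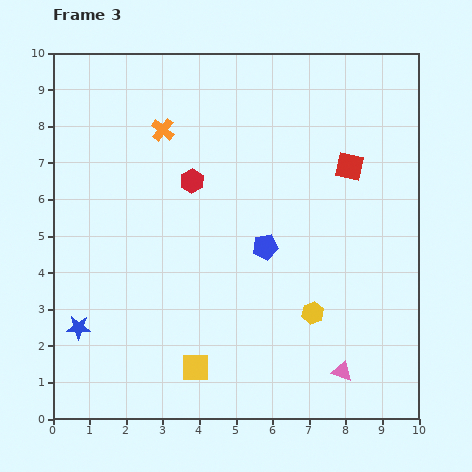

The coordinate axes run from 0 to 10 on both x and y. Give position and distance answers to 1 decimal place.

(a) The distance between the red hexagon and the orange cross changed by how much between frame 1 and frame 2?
-0.3

Distance in frame 1: 1.7. Distance in frame 2: 1.4.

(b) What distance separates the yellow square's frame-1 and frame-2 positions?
0.4

The yellow square moved from (3.7, 1.4) to (3.8, 1.0), a distance of √(0.1² + 0.4²) ≈ 0.4.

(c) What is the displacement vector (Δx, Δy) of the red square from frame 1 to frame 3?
(0.1, -0.9)

The red square was at (8.0, 7.8) in frame 1 and (8.1, 6.9) in frame 3.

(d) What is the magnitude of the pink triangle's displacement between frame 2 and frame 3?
2.7

The pink triangle moved from (5.2, 1.3) to (7.9, 1.3), a distance of √(2.7² + 0.0²) ≈ 2.7.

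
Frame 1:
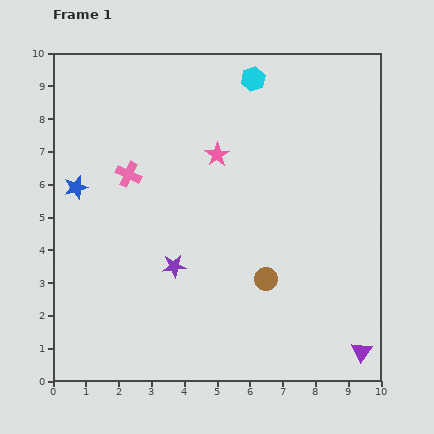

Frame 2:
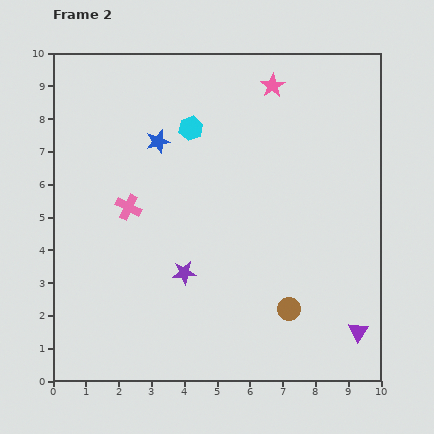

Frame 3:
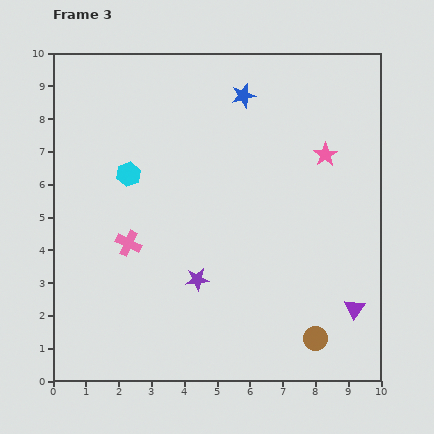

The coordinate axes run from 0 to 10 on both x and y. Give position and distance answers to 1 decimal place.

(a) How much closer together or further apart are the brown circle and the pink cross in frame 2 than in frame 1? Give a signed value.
+0.5

Distance in frame 1: 5.3. Distance in frame 2: 5.8.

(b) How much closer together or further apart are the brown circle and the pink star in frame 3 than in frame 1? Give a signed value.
+1.5

Distance in frame 1: 4.1. Distance in frame 3: 5.6.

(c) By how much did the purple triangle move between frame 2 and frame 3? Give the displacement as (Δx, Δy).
(-0.1, 0.7)

The purple triangle was at (9.3, 1.5) in frame 2 and (9.2, 2.2) in frame 3.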